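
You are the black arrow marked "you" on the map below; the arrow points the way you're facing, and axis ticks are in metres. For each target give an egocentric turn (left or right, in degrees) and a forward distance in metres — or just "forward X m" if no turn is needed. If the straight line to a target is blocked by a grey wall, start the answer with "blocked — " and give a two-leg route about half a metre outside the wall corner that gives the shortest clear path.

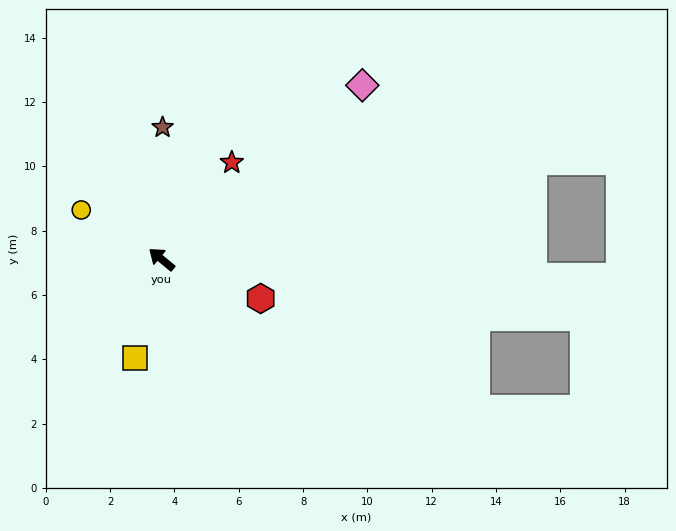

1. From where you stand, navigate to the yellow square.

turn left 114°, forward 3.2 m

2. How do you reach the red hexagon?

turn right 162°, forward 3.3 m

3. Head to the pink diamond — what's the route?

turn right 100°, forward 8.3 m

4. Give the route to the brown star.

turn right 51°, forward 4.1 m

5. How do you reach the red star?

turn right 86°, forward 3.7 m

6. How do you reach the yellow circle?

turn left 8°, forward 2.9 m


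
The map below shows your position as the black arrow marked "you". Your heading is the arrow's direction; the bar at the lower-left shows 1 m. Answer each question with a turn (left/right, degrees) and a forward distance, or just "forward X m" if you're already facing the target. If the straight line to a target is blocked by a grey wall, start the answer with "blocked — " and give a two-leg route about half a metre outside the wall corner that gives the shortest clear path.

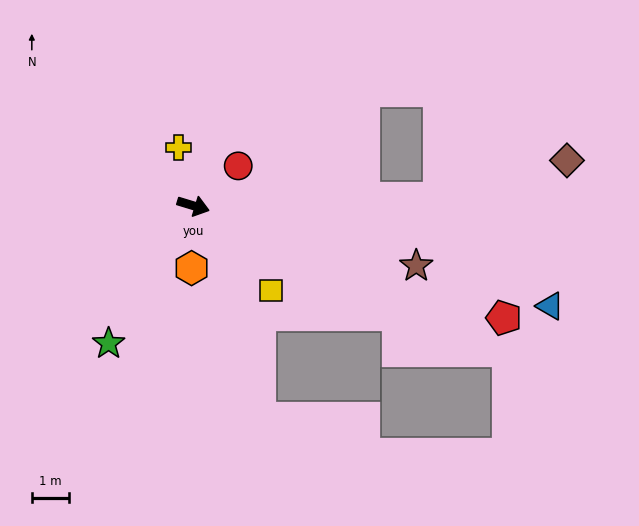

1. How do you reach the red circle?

turn left 58°, forward 1.6 m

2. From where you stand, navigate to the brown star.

forward 6.1 m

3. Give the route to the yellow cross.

turn left 121°, forward 1.6 m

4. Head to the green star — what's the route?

turn right 105°, forward 4.3 m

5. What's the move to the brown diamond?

blocked — turn left 19°, forward 6.5 m, then turn left 14°, forward 3.5 m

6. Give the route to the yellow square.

turn right 31°, forward 3.1 m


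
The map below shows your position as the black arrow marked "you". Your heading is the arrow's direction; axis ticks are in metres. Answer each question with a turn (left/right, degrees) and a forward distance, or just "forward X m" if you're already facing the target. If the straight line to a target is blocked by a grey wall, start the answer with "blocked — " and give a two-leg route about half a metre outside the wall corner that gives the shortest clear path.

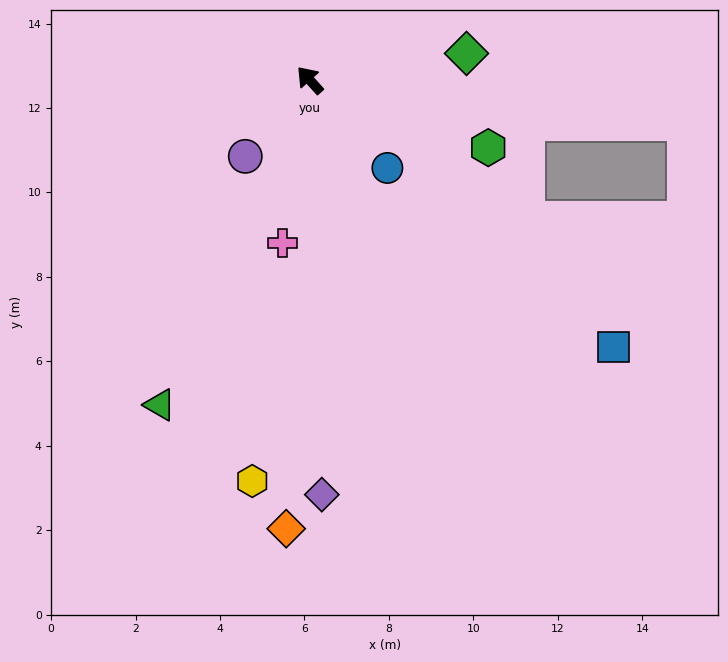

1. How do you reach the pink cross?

turn left 128°, forward 3.9 m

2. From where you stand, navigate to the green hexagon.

turn right 153°, forward 4.5 m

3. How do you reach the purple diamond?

turn left 140°, forward 9.8 m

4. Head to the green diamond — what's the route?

turn right 122°, forward 3.8 m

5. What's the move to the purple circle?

turn left 98°, forward 2.4 m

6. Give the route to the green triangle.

turn left 113°, forward 8.5 m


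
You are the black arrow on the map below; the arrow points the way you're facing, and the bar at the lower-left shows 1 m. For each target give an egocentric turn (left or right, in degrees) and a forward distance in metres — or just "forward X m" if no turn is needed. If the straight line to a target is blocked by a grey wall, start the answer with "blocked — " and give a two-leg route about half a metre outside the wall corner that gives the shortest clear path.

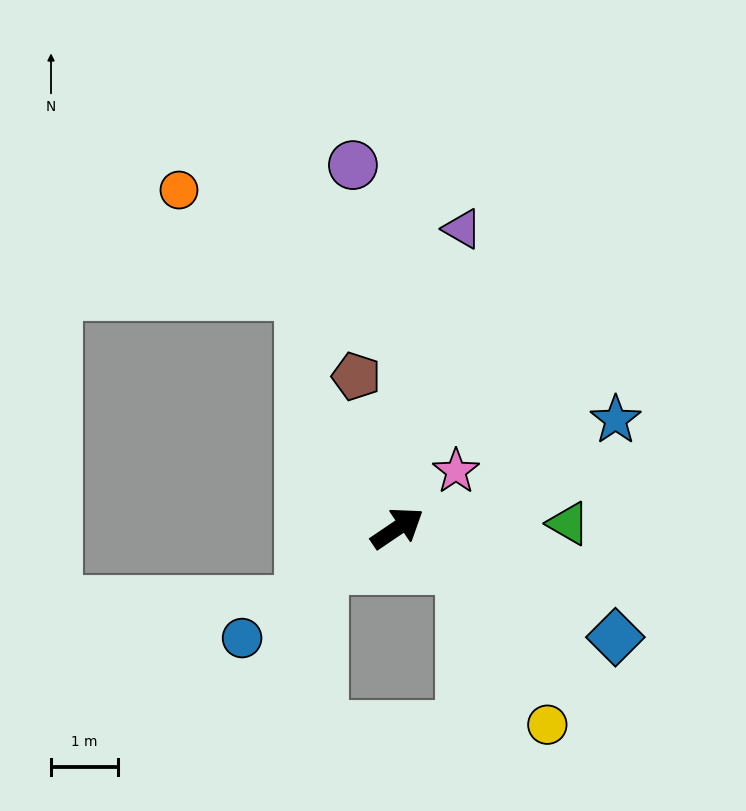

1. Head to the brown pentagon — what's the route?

turn left 71°, forward 2.4 m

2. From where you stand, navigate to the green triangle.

turn right 33°, forward 2.6 m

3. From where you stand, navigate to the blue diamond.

turn right 61°, forward 3.6 m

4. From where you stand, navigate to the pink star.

turn left 10°, forward 1.2 m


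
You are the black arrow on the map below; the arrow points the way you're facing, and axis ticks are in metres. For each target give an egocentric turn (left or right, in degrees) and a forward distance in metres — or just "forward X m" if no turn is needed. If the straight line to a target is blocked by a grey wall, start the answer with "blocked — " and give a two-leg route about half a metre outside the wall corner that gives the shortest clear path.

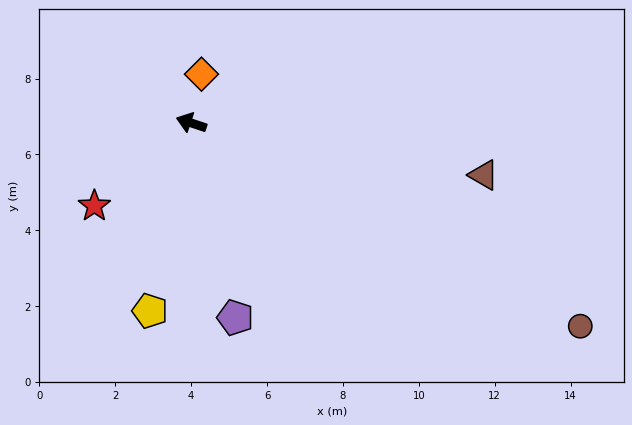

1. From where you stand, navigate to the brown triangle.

turn right 172°, forward 7.8 m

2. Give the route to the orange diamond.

turn right 83°, forward 1.3 m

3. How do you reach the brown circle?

turn left 171°, forward 11.6 m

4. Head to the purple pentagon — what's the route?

turn left 121°, forward 5.3 m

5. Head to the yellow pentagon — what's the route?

turn left 96°, forward 5.1 m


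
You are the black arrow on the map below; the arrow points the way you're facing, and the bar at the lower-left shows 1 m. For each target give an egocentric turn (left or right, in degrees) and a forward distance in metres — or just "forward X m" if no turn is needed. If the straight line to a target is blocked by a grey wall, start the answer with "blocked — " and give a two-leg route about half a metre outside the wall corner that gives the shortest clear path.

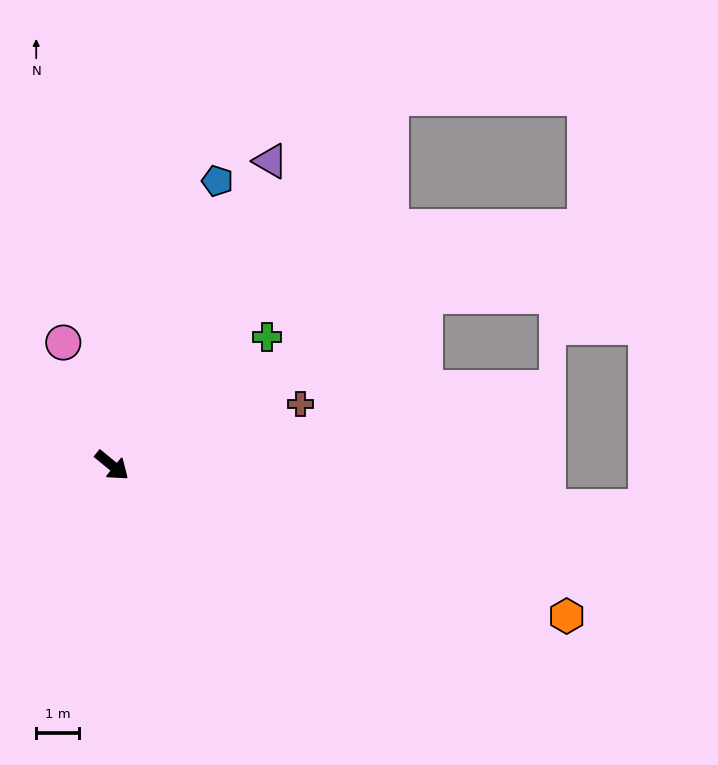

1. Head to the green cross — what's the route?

turn left 79°, forward 4.7 m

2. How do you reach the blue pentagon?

turn left 109°, forward 7.1 m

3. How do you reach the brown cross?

turn left 57°, forward 4.6 m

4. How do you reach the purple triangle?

turn left 102°, forward 8.0 m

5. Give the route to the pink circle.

turn left 151°, forward 3.1 m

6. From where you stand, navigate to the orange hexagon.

turn left 21°, forward 11.2 m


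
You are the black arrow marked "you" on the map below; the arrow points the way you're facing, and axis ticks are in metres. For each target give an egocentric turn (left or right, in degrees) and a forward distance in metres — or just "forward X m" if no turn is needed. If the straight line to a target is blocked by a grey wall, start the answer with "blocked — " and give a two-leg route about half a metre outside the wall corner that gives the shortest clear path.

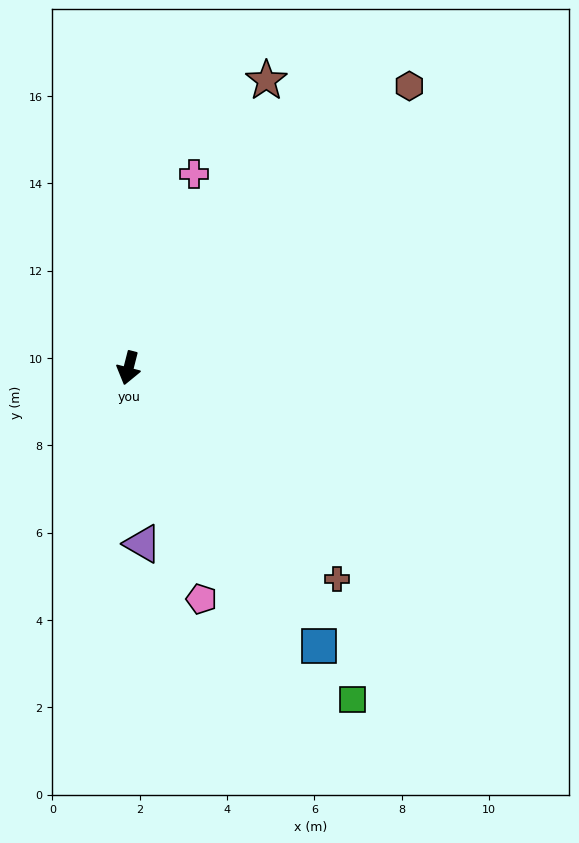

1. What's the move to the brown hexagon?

turn left 149°, forward 9.1 m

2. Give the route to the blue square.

turn left 49°, forward 7.7 m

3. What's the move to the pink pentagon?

turn left 32°, forward 5.5 m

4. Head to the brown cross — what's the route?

turn left 59°, forward 6.8 m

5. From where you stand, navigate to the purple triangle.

turn left 19°, forward 4.0 m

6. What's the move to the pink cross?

turn left 176°, forward 4.7 m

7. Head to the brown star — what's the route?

turn left 169°, forward 7.3 m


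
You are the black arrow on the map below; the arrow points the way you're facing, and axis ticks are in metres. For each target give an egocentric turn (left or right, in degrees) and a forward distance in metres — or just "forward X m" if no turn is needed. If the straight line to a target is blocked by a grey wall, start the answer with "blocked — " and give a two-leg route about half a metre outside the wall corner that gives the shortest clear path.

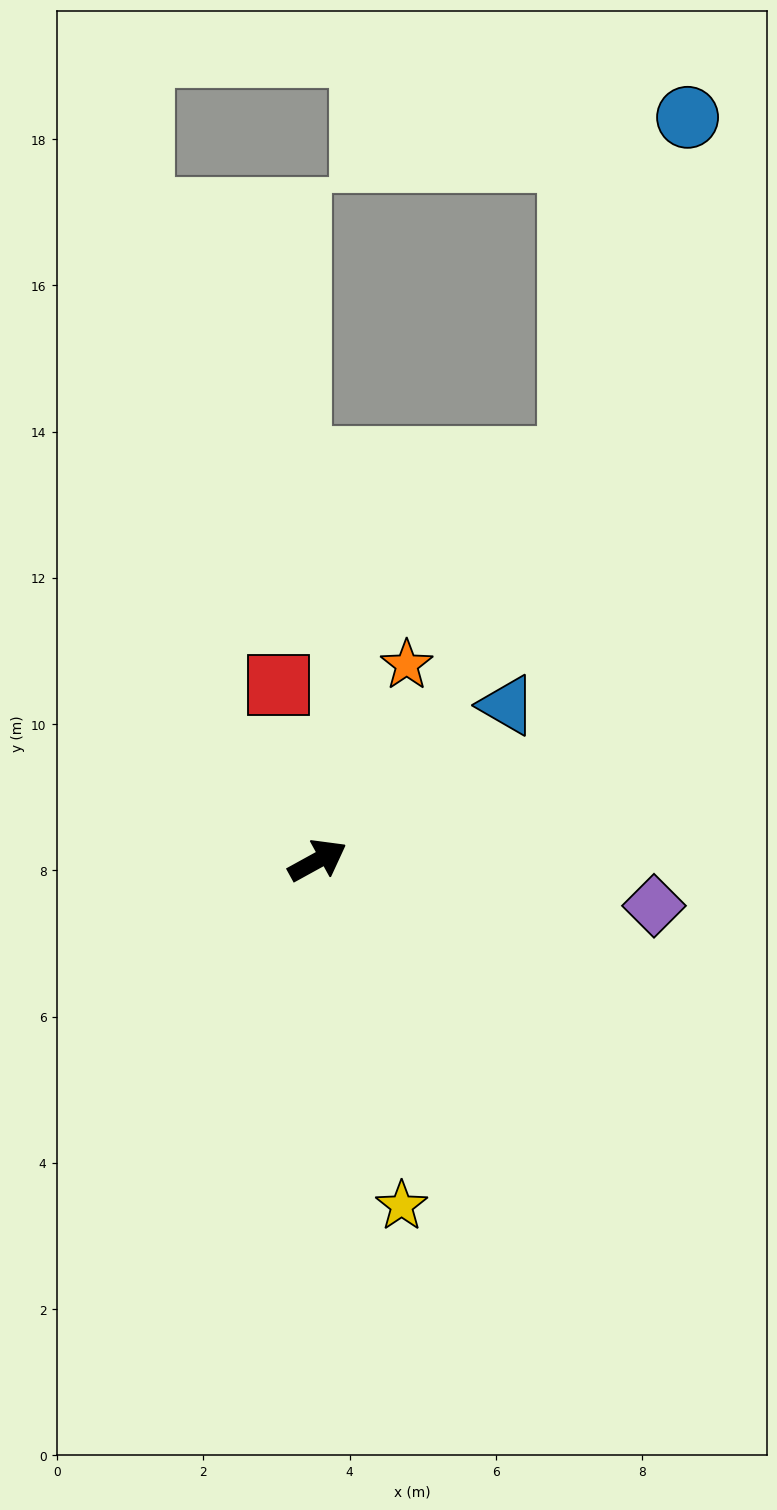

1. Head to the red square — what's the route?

turn left 74°, forward 2.5 m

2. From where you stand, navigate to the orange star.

turn left 37°, forward 2.9 m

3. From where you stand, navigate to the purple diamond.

turn right 37°, forward 4.6 m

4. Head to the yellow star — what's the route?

turn right 105°, forward 4.9 m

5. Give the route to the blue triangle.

turn left 10°, forward 3.3 m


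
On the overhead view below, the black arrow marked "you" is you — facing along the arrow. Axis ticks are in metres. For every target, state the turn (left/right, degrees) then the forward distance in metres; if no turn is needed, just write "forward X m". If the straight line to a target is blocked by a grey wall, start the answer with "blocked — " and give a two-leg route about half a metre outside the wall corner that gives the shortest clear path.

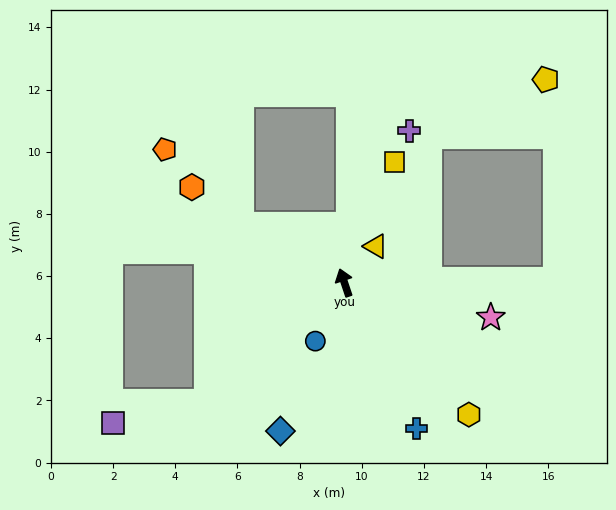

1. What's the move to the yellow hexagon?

turn right 155°, forward 5.8 m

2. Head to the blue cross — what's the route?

turn right 172°, forward 5.2 m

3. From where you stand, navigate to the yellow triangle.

turn right 59°, forward 1.5 m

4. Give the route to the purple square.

blocked — turn left 112°, forward 5.9 m, then turn right 27°, forward 3.1 m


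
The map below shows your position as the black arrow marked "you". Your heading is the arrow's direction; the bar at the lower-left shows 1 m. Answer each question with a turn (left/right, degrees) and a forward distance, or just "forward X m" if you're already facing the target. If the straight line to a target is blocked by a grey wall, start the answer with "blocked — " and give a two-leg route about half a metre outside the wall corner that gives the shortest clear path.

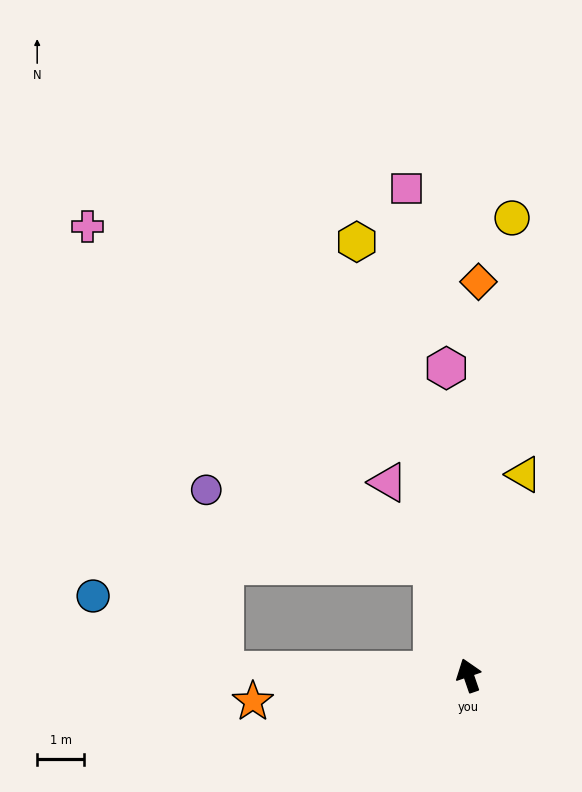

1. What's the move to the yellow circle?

turn right 24°, forward 9.9 m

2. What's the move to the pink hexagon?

turn right 15°, forward 6.6 m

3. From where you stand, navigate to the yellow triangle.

turn right 34°, forward 4.5 m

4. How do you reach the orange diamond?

turn right 20°, forward 8.4 m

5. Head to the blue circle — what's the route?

blocked — turn left 70°, forward 5.2 m, then turn right 29°, forward 3.2 m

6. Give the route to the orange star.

turn left 78°, forward 4.7 m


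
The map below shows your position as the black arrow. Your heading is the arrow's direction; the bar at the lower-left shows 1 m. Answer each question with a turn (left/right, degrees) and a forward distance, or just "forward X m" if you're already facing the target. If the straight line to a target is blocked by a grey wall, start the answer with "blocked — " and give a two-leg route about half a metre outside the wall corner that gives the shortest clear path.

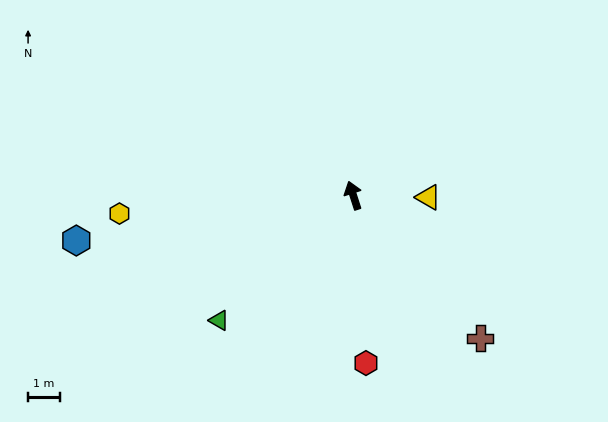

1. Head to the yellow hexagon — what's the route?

turn left 77°, forward 7.3 m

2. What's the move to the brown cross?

turn right 156°, forward 6.0 m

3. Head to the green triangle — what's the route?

turn left 115°, forward 5.7 m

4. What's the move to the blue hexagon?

turn left 81°, forward 8.8 m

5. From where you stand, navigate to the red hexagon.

turn left 166°, forward 5.3 m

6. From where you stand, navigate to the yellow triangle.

turn right 109°, forward 2.3 m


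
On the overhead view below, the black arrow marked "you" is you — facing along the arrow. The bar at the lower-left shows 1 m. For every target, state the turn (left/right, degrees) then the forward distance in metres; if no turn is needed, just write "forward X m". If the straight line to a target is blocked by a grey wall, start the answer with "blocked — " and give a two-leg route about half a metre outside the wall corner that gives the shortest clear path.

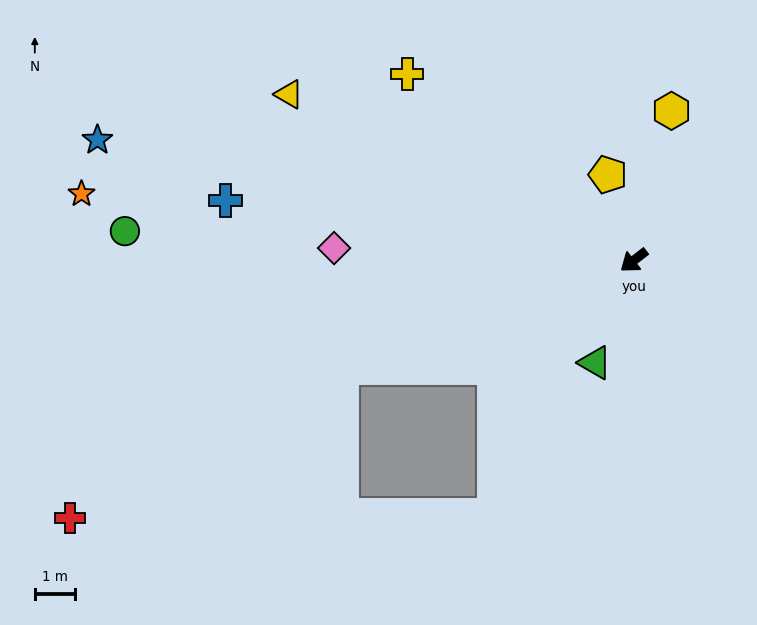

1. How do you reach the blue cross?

turn right 46°, forward 10.3 m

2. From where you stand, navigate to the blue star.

turn right 50°, forward 13.8 m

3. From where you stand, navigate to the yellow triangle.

turn right 64°, forward 9.6 m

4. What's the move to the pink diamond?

turn right 40°, forward 7.5 m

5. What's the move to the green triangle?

turn left 31°, forward 2.7 m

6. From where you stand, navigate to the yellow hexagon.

turn right 142°, forward 3.9 m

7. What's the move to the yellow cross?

turn right 77°, forward 7.3 m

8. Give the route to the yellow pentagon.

turn right 111°, forward 2.2 m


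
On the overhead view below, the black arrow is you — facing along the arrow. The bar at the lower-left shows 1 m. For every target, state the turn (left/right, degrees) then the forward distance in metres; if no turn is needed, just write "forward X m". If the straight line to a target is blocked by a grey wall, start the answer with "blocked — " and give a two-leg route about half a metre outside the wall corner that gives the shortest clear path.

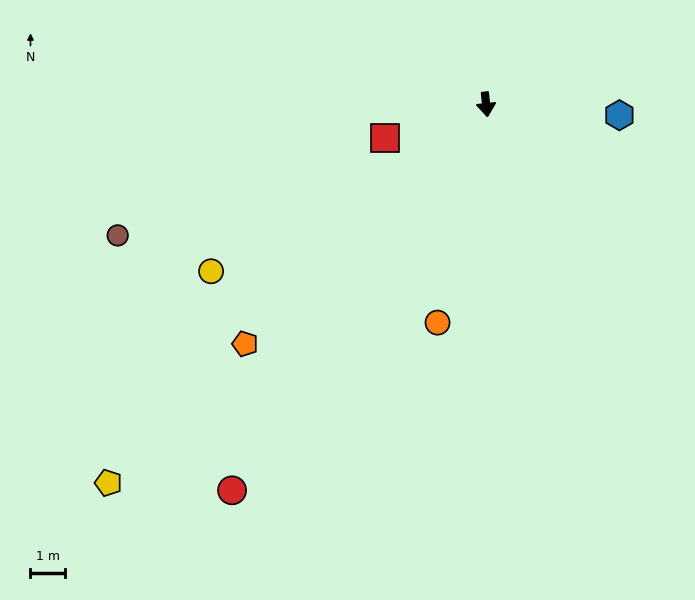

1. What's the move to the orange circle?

turn right 19°, forward 6.5 m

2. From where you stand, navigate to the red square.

turn right 78°, forward 3.1 m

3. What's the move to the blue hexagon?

turn left 79°, forward 3.9 m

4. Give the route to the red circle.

turn right 39°, forward 13.5 m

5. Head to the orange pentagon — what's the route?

turn right 51°, forward 10.0 m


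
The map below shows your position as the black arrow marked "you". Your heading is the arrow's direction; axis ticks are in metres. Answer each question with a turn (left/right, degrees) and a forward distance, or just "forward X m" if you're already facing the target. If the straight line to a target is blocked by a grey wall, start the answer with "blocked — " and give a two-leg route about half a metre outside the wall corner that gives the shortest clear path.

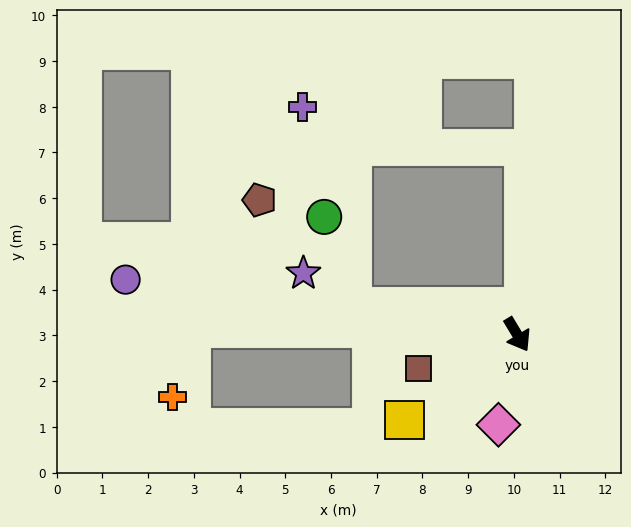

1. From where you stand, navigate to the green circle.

blocked — turn right 131°, forward 3.7 m, then turn right 63°, forward 2.1 m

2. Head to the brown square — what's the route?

turn right 102°, forward 2.3 m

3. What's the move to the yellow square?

turn right 84°, forward 3.1 m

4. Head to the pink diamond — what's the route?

turn right 43°, forward 2.0 m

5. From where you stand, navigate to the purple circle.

turn right 129°, forward 8.6 m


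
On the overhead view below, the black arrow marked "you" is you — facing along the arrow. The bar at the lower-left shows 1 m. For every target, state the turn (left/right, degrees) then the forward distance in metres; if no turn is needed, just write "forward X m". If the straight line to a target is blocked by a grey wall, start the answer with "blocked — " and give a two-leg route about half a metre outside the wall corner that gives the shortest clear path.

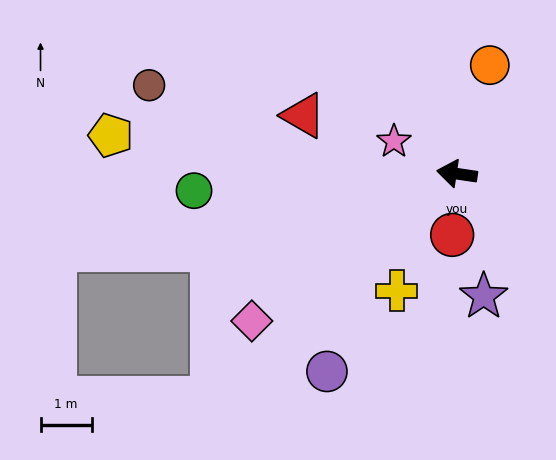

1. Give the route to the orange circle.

turn right 98°, forward 2.2 m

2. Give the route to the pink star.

turn right 19°, forward 1.4 m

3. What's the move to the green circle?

turn left 12°, forward 5.1 m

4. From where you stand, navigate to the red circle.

turn left 94°, forward 1.2 m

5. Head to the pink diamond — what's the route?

turn left 44°, forward 4.9 m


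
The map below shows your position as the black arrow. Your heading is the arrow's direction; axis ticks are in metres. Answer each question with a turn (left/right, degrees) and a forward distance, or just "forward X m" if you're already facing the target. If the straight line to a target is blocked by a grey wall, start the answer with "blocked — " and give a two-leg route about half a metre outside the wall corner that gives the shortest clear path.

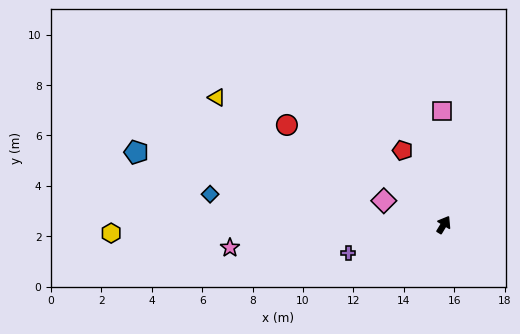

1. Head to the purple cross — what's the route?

turn left 138°, forward 3.9 m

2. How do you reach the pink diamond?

turn left 99°, forward 2.6 m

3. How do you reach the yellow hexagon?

turn left 123°, forward 13.2 m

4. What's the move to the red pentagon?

turn left 60°, forward 3.4 m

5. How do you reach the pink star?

turn left 127°, forward 8.5 m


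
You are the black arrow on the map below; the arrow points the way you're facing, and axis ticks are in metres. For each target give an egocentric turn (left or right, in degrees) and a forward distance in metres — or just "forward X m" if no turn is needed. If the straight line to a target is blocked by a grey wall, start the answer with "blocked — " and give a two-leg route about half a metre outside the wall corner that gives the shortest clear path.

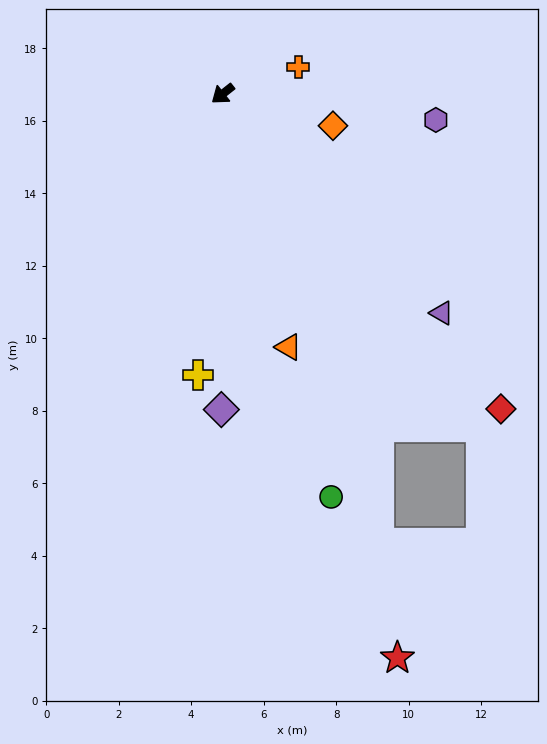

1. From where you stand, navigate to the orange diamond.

turn left 125°, forward 3.2 m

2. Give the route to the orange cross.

turn left 161°, forward 2.2 m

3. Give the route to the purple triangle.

turn left 97°, forward 8.5 m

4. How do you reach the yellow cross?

turn left 47°, forward 7.8 m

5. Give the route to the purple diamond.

turn left 51°, forward 8.7 m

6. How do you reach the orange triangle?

turn left 66°, forward 7.2 m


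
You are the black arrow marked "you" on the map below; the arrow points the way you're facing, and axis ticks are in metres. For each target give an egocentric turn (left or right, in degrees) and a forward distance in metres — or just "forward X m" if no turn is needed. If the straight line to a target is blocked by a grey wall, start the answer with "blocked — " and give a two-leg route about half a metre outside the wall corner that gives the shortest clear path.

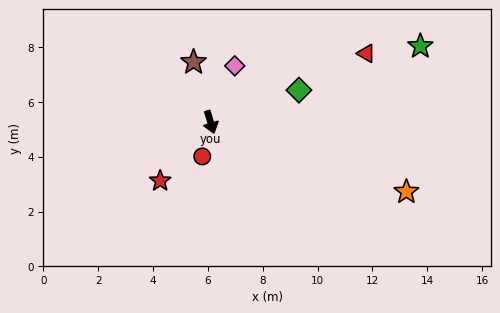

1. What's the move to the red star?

turn right 57°, forward 2.8 m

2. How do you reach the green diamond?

turn left 93°, forward 3.4 m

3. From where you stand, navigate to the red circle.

turn right 30°, forward 1.3 m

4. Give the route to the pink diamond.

turn left 140°, forward 2.2 m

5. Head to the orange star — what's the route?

turn left 54°, forward 7.6 m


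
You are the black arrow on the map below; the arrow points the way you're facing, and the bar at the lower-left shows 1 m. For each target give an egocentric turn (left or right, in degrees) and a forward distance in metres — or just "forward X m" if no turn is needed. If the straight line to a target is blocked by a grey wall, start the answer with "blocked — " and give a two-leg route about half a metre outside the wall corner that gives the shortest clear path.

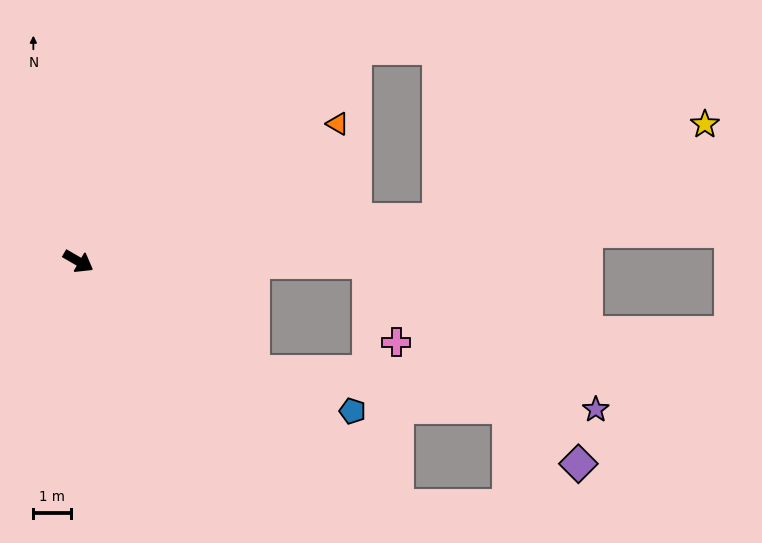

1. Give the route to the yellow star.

blocked — turn left 37°, forward 9.6 m, then turn left 13°, forward 7.5 m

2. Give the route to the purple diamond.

blocked — turn left 30°, forward 7.7 m, then turn right 44°, forward 7.7 m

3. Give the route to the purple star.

blocked — forward 5.5 m, then turn left 24°, forward 9.2 m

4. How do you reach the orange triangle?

turn left 58°, forward 7.8 m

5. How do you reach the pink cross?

blocked — turn left 30°, forward 7.7 m, then turn right 70°, forward 2.2 m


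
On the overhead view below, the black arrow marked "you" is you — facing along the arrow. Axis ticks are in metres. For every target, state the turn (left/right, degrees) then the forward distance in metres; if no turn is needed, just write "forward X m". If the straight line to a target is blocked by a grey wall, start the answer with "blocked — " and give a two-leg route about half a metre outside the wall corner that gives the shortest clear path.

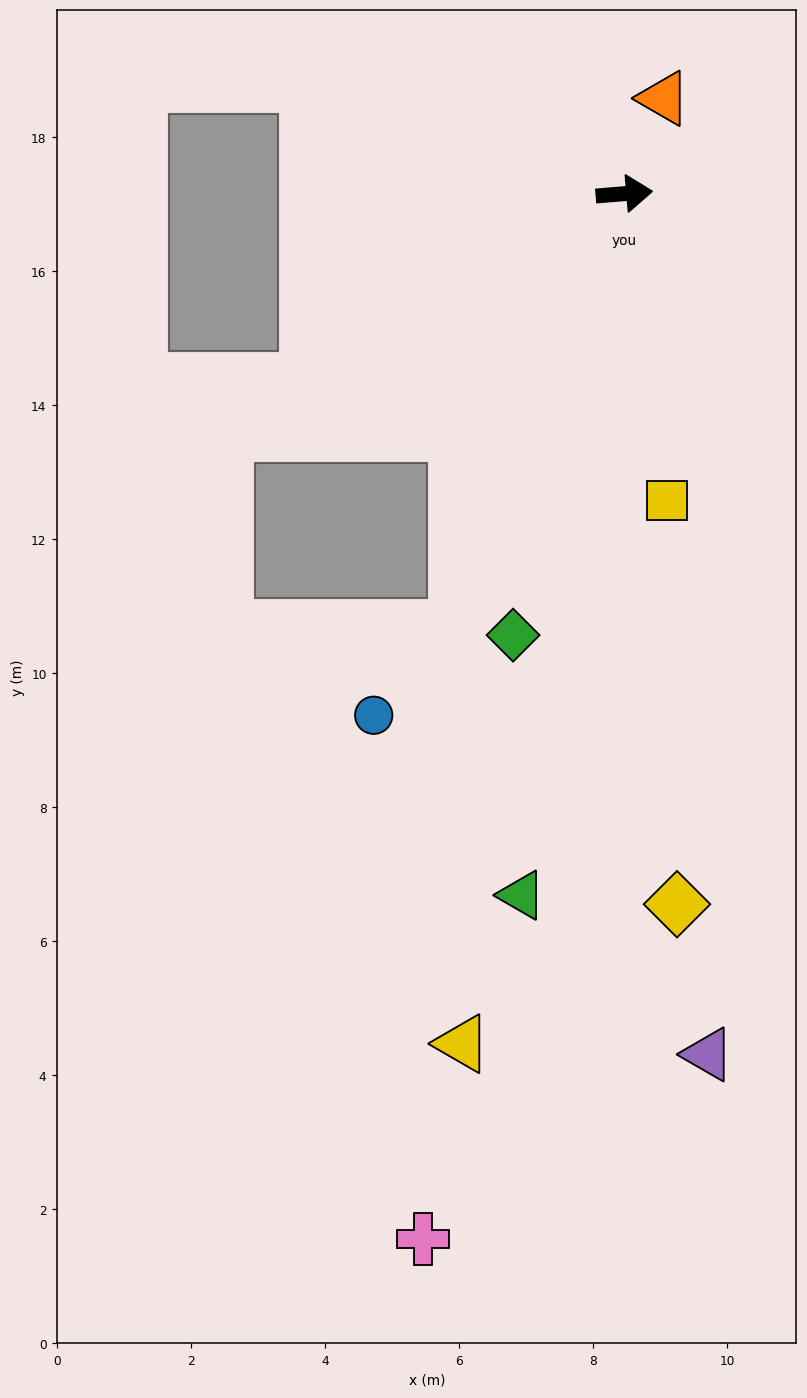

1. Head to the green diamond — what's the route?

turn right 109°, forward 6.8 m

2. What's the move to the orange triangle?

turn left 63°, forward 1.5 m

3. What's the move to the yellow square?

turn right 87°, forward 4.6 m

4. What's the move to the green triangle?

turn right 103°, forward 10.6 m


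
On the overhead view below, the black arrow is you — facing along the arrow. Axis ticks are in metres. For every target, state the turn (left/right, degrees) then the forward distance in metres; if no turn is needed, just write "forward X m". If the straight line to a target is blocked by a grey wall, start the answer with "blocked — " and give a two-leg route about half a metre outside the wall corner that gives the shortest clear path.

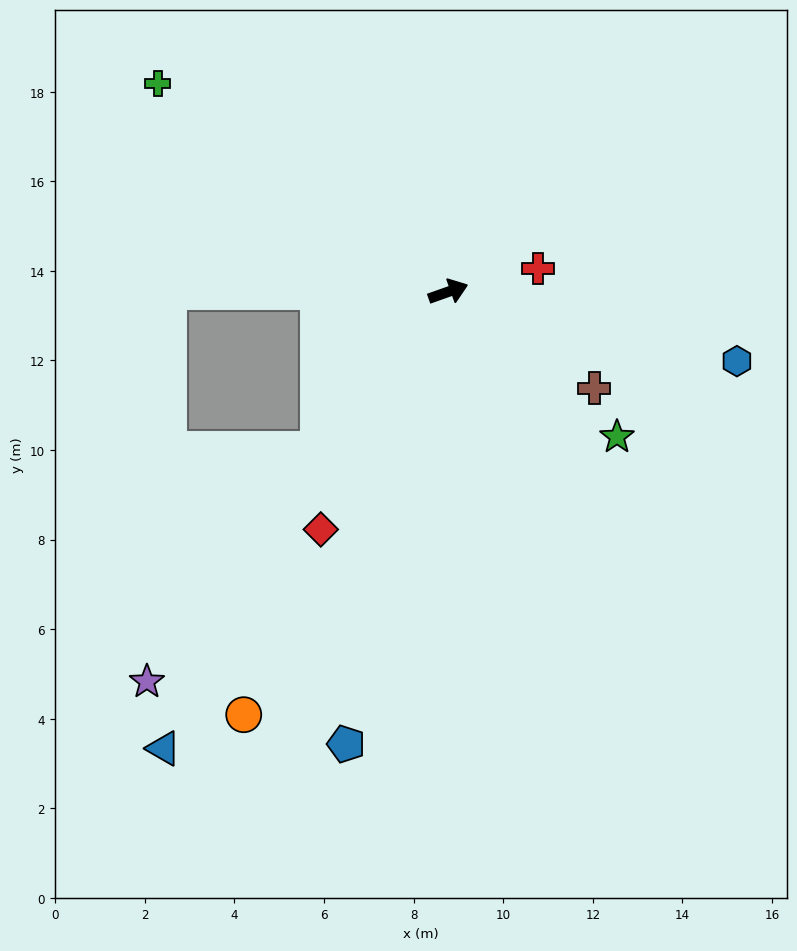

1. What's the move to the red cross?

turn right 5°, forward 2.1 m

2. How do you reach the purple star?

turn right 147°, forward 11.0 m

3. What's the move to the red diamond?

turn right 138°, forward 6.0 m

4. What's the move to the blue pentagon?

turn right 122°, forward 10.3 m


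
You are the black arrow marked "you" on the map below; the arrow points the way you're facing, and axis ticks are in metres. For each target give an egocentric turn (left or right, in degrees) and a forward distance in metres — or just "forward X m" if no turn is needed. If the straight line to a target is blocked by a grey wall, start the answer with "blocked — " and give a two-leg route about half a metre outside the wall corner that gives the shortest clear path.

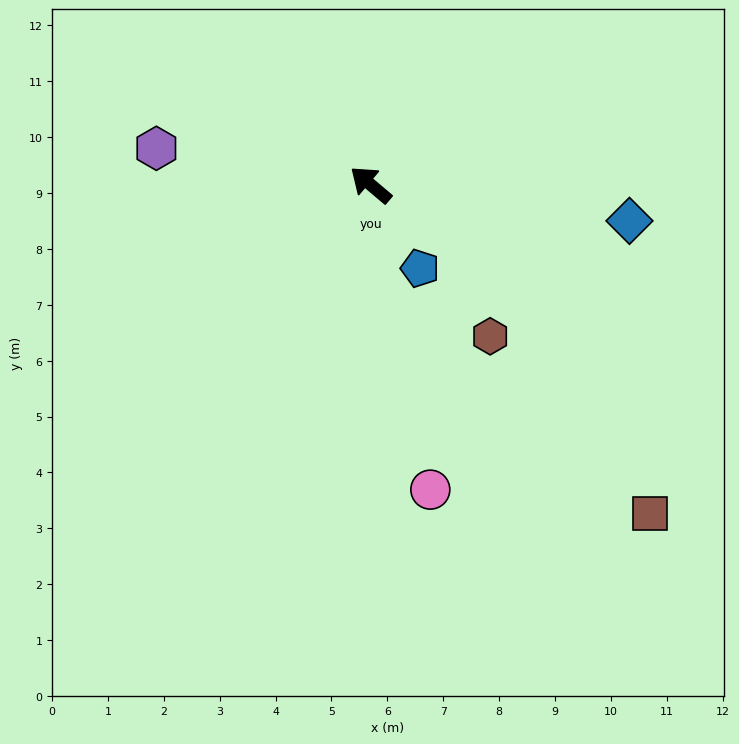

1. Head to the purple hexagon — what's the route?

turn left 31°, forward 3.9 m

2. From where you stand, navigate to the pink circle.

turn left 141°, forward 5.6 m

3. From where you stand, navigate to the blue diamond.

turn right 148°, forward 4.7 m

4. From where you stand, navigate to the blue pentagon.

turn left 161°, forward 1.7 m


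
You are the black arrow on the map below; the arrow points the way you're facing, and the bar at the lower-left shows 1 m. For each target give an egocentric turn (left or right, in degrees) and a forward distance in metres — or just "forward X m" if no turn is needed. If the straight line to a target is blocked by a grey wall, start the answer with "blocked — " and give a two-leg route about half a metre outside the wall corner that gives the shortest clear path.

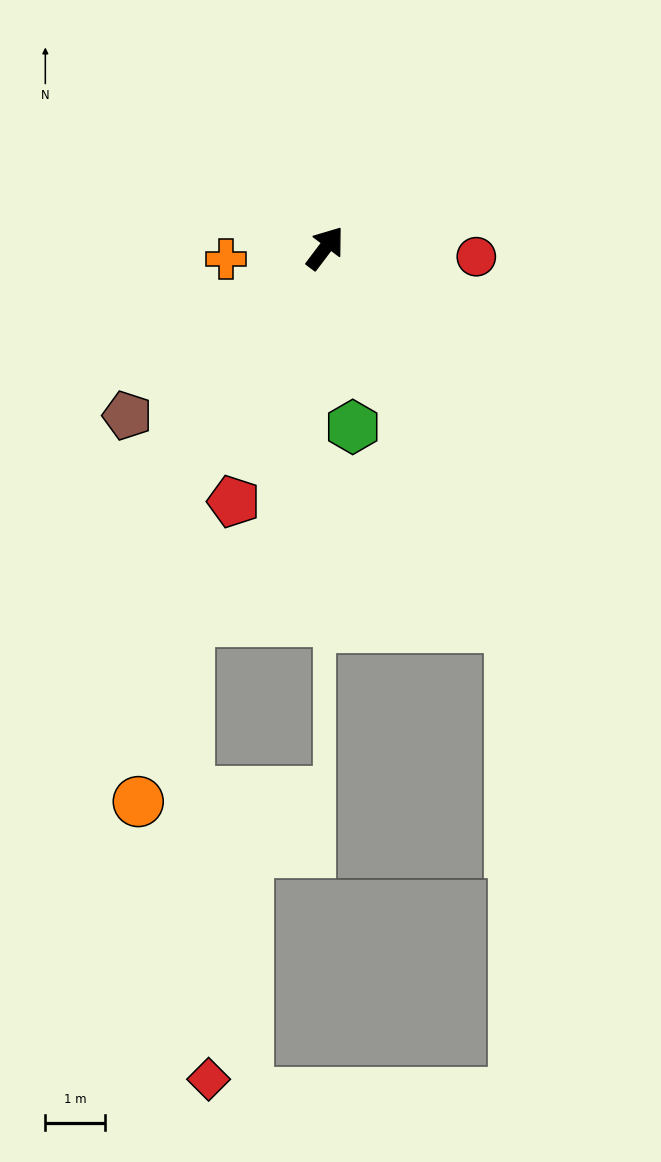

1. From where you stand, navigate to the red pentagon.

turn right 163°, forward 4.5 m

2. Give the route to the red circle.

turn right 56°, forward 2.5 m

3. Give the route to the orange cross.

turn left 133°, forward 1.7 m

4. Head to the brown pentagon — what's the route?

turn left 167°, forward 4.3 m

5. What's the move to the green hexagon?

turn right 134°, forward 3.0 m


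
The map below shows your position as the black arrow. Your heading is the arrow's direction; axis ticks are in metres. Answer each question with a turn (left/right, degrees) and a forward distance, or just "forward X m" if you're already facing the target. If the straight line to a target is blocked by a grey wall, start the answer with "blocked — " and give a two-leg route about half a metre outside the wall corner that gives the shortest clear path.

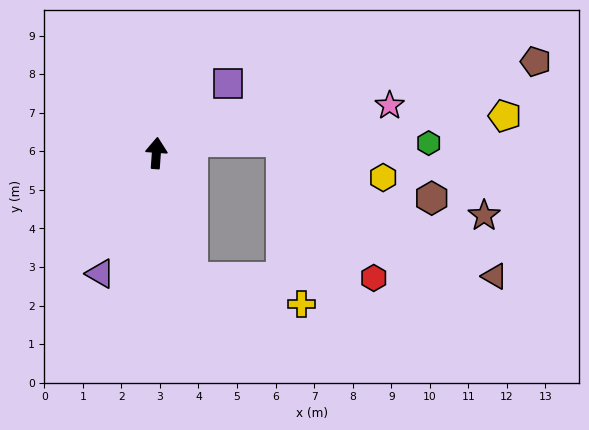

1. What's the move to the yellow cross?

blocked — turn right 160°, forward 3.4 m, then turn left 61°, forward 2.9 m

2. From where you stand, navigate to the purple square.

turn right 42°, forward 2.6 m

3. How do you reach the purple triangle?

turn left 159°, forward 3.4 m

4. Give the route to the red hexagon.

blocked — turn right 160°, forward 3.4 m, then turn left 74°, forward 4.7 m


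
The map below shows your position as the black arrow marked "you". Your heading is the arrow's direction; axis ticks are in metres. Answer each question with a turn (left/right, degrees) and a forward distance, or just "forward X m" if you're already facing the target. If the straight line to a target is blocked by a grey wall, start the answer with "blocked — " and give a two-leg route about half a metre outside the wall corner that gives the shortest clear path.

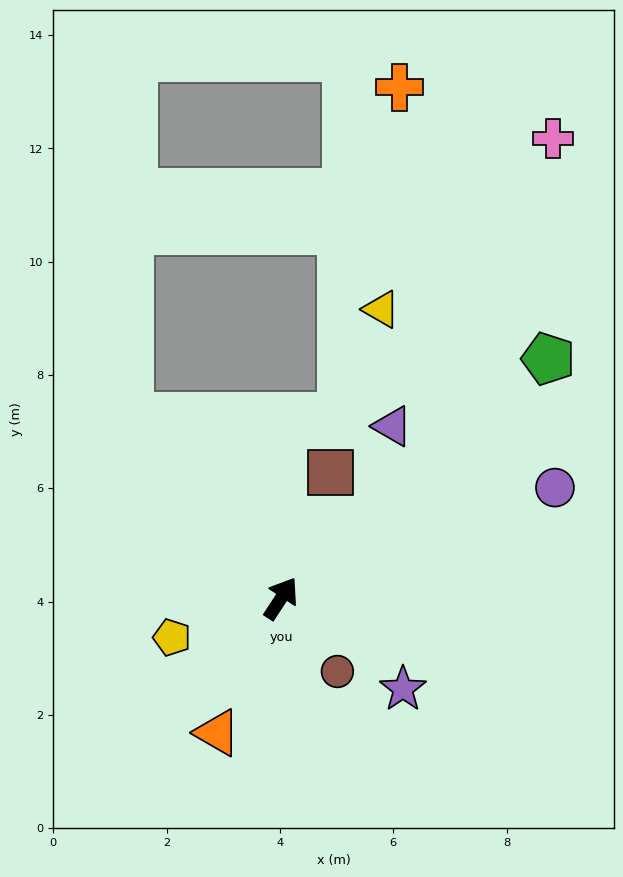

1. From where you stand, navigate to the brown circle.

turn right 109°, forward 1.6 m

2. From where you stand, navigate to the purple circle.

turn right 35°, forward 5.2 m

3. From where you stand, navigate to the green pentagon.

turn right 15°, forward 6.3 m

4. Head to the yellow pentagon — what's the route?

turn left 143°, forward 2.0 m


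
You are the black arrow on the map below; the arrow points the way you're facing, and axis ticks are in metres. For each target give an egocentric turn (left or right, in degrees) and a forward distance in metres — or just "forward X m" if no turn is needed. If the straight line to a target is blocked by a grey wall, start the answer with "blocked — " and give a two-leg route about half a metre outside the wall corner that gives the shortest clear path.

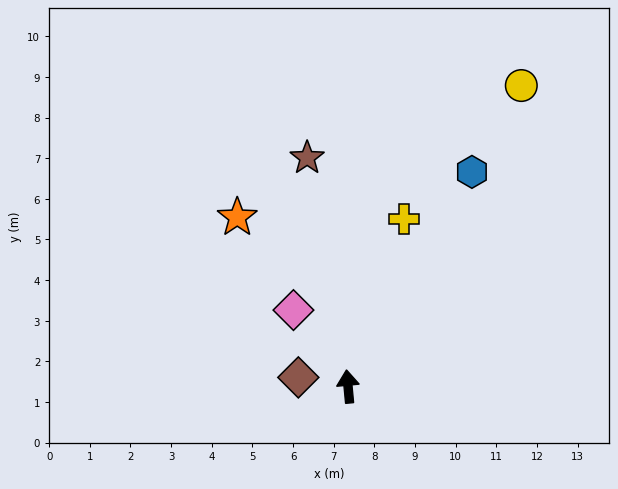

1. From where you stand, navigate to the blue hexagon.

turn right 35°, forward 6.1 m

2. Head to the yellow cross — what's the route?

turn right 24°, forward 4.4 m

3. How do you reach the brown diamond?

turn left 74°, forward 1.2 m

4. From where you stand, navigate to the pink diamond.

turn left 30°, forward 2.3 m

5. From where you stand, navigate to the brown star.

turn left 5°, forward 5.7 m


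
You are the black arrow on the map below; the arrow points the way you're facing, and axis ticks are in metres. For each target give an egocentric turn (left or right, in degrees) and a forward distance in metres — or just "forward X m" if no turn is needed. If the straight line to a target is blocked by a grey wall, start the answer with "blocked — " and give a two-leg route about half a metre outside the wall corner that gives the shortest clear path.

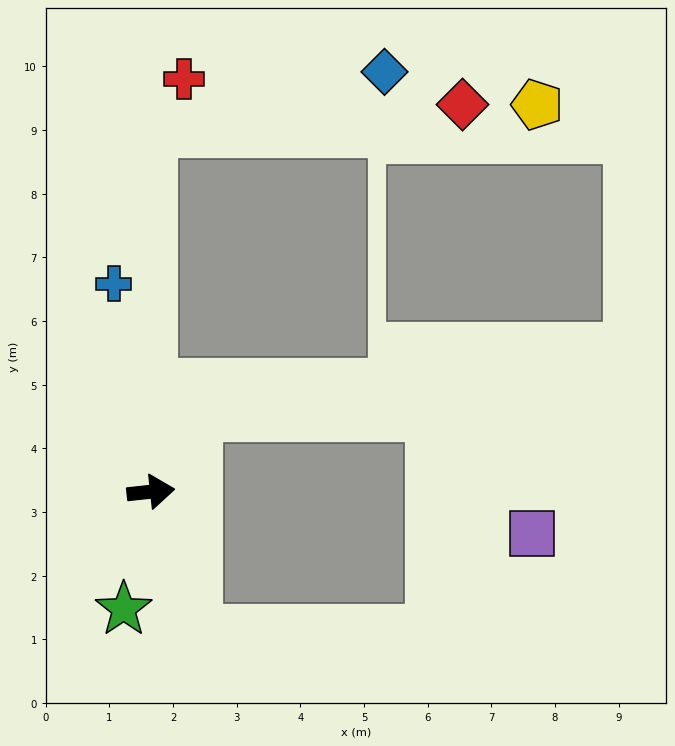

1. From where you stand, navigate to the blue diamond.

blocked — turn left 84°, forward 5.7 m, then turn right 76°, forward 3.8 m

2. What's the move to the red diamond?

blocked — turn left 84°, forward 5.7 m, then turn right 85°, forward 4.9 m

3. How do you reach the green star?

turn right 109°, forward 1.9 m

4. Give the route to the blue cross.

turn left 94°, forward 3.3 m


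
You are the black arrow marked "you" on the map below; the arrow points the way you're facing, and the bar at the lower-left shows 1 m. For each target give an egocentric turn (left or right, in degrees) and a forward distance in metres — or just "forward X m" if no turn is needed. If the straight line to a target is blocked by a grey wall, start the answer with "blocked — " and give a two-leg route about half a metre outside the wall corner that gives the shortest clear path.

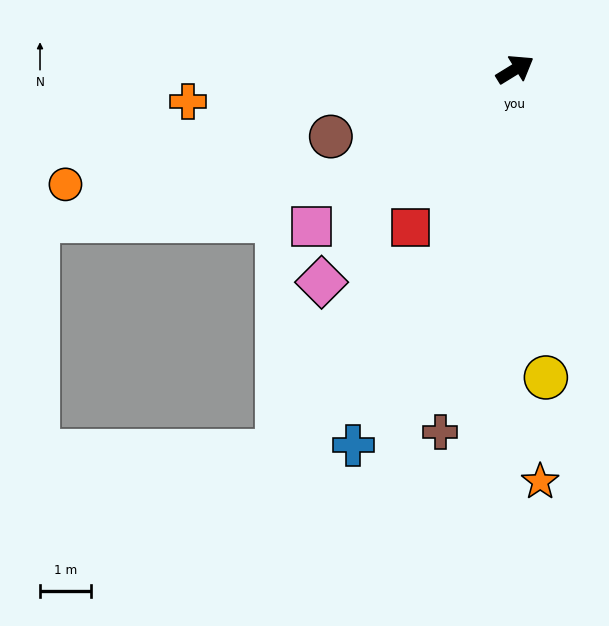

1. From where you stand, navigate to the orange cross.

turn left 154°, forward 6.5 m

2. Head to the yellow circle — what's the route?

turn right 116°, forward 6.1 m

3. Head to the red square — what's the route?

turn right 155°, forward 3.7 m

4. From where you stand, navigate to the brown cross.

turn right 133°, forward 7.3 m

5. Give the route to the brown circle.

turn left 168°, forward 3.9 m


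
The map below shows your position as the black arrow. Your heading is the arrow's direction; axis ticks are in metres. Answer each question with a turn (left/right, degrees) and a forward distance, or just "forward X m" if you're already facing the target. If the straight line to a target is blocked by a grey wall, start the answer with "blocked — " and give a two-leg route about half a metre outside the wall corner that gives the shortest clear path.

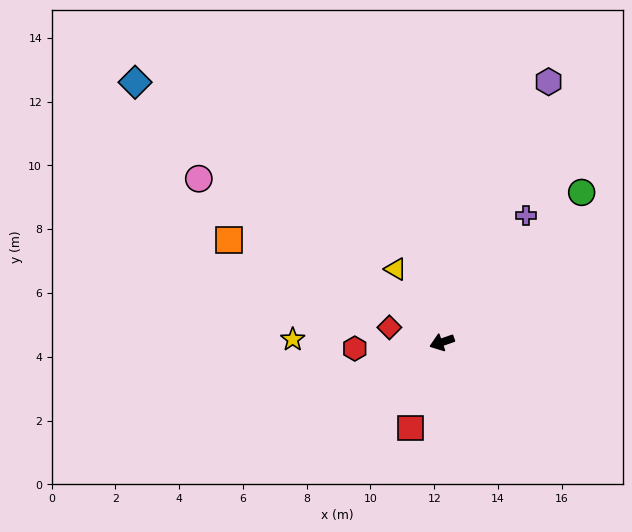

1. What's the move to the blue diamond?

turn right 60°, forward 12.6 m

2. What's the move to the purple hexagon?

turn right 132°, forward 8.8 m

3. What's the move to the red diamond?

turn right 35°, forward 1.7 m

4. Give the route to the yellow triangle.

turn right 77°, forward 2.7 m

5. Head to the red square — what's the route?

turn left 51°, forward 2.9 m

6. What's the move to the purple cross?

turn right 143°, forward 4.8 m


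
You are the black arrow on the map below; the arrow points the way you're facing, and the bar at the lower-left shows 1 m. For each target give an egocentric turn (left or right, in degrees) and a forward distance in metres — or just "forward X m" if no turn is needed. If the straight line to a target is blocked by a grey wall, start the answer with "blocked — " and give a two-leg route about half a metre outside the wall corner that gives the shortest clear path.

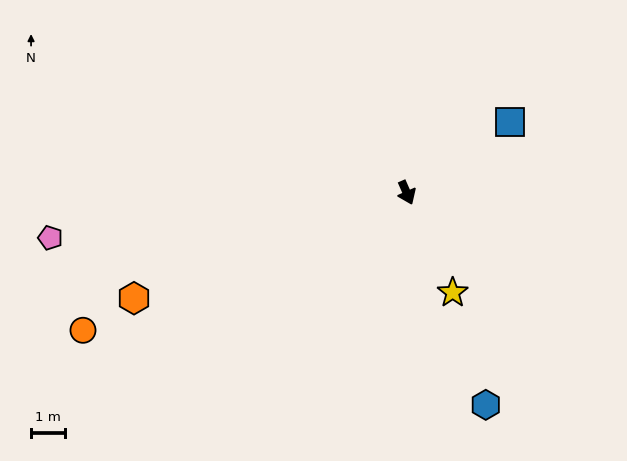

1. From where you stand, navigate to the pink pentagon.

turn right 106°, forward 10.6 m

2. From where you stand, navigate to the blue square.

turn left 101°, forward 3.7 m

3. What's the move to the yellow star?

forward 3.2 m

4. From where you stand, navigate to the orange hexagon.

turn right 92°, forward 8.6 m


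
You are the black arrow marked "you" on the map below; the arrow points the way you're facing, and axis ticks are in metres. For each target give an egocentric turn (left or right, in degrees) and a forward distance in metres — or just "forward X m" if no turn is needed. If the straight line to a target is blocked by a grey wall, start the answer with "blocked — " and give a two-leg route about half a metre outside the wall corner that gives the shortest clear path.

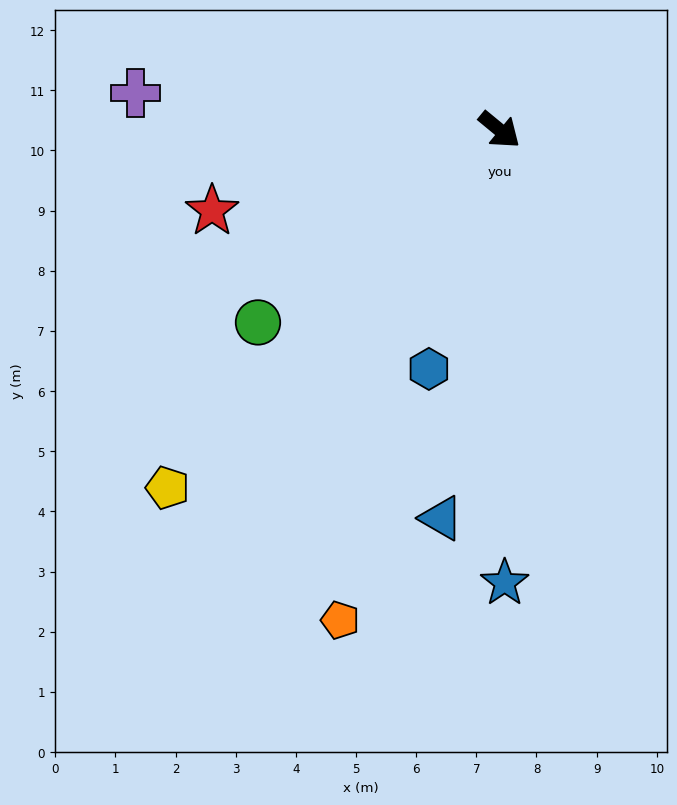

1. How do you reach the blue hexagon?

turn right 67°, forward 4.1 m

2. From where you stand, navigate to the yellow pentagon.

turn right 93°, forward 8.1 m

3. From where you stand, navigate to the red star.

turn right 125°, forward 5.0 m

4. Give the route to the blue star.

turn right 50°, forward 7.5 m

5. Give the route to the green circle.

turn right 102°, forward 5.1 m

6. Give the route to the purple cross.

turn right 146°, forward 6.1 m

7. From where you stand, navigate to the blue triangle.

turn right 59°, forward 6.5 m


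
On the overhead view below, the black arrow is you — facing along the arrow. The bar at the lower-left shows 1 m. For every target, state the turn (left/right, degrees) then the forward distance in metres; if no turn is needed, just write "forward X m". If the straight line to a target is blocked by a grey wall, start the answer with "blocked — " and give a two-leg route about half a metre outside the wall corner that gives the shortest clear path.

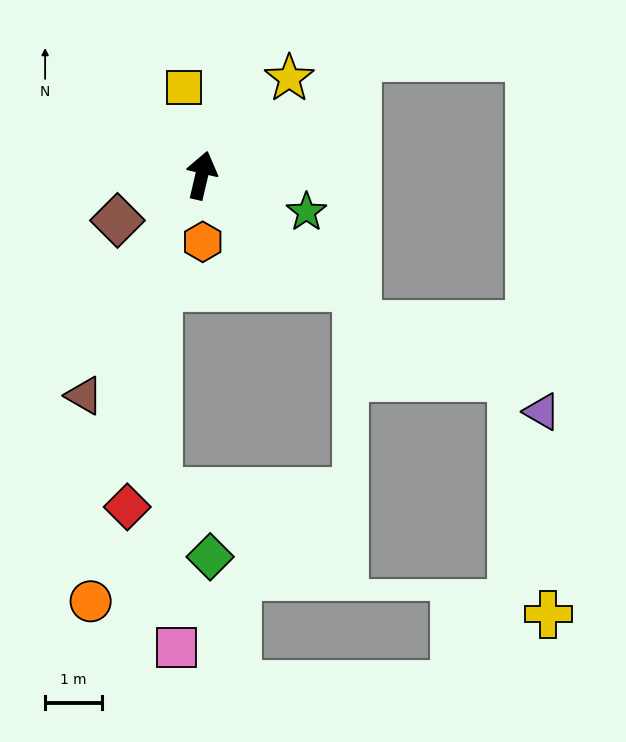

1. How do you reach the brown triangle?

turn left 165°, forward 4.4 m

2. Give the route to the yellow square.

turn left 24°, forward 1.6 m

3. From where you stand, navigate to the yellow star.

turn right 29°, forward 2.3 m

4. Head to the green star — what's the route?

turn right 96°, forward 2.0 m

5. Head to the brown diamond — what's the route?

turn left 131°, forward 1.7 m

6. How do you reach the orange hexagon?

turn right 166°, forward 1.2 m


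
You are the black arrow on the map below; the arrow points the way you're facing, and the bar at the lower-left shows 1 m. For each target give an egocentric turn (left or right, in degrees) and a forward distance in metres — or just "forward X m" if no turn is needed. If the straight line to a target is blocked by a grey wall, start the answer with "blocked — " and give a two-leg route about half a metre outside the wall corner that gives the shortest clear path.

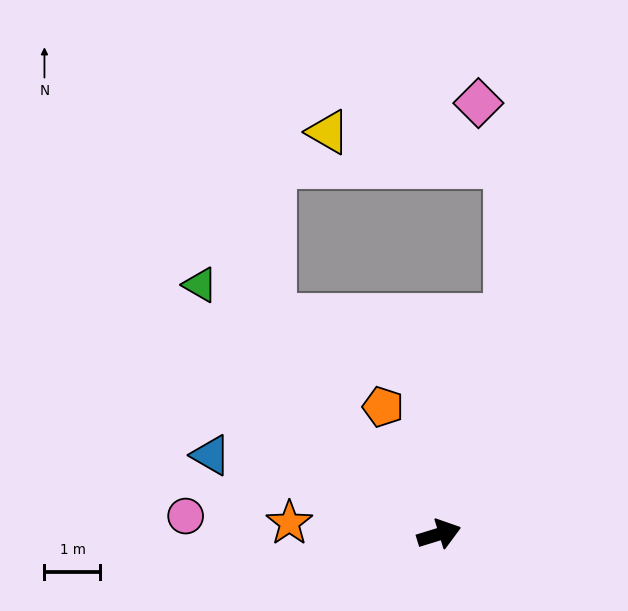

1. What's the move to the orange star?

turn left 159°, forward 2.7 m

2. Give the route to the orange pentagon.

turn left 97°, forward 2.5 m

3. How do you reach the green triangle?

turn left 117°, forward 6.2 m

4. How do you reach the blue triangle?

turn left 144°, forward 4.3 m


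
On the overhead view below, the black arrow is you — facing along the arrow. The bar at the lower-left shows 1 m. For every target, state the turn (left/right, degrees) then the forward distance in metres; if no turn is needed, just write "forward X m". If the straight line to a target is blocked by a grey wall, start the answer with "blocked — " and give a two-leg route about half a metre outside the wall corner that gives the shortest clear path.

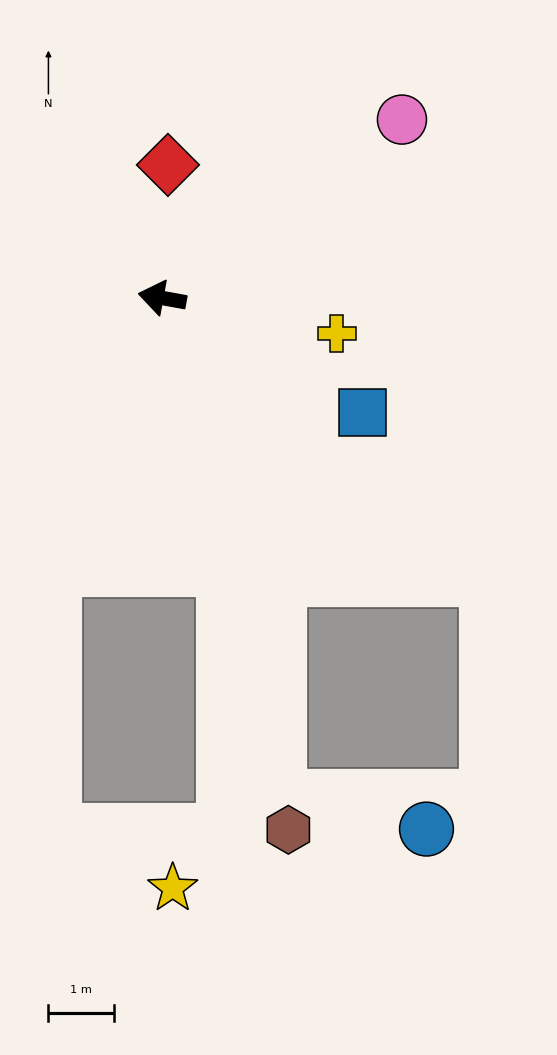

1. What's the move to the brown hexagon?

turn left 114°, forward 8.3 m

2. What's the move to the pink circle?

turn right 133°, forward 4.6 m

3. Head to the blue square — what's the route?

turn left 161°, forward 3.5 m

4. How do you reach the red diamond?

turn right 82°, forward 2.0 m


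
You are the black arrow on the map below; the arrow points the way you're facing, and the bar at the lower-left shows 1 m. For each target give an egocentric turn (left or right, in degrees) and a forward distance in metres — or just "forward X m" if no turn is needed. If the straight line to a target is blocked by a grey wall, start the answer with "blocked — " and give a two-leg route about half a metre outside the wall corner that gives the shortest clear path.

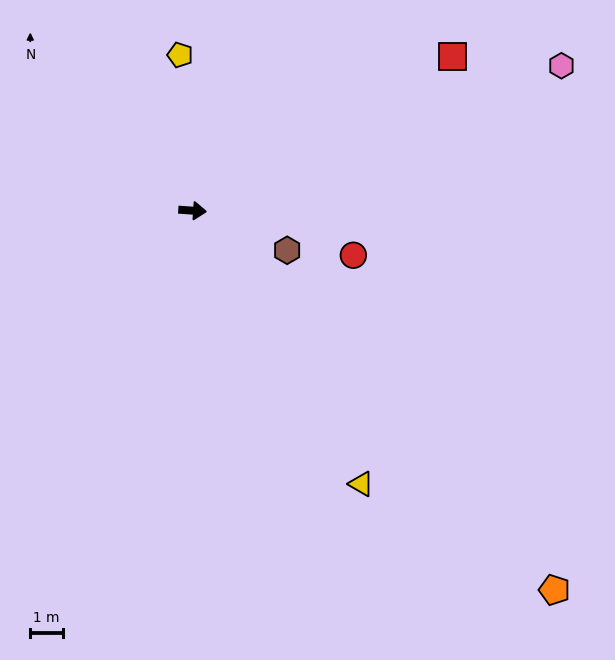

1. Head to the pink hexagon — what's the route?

turn left 25°, forward 12.3 m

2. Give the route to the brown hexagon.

turn right 19°, forward 3.2 m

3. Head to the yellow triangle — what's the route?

turn right 54°, forward 10.0 m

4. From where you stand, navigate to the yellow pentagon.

turn left 99°, forward 4.8 m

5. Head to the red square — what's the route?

turn left 34°, forward 9.4 m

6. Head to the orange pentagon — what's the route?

turn right 42°, forward 16.3 m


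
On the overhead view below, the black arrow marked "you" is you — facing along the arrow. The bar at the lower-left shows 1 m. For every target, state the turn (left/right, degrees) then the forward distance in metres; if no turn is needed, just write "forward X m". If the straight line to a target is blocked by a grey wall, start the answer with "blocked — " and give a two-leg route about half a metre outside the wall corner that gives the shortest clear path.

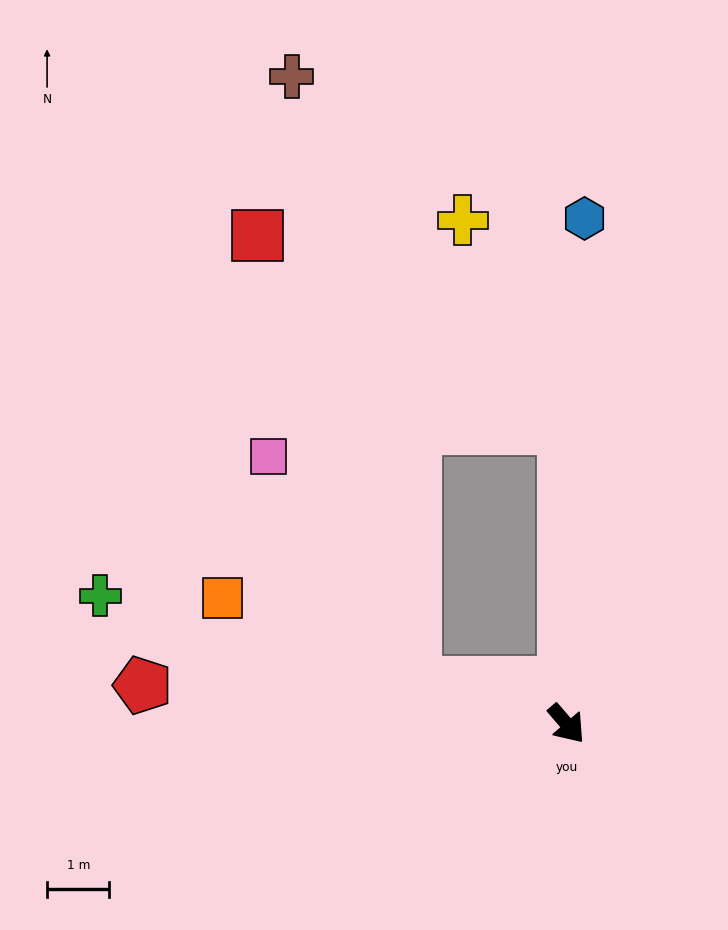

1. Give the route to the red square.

blocked — turn right 146°, forward 2.5 m, then turn right 55°, forward 7.6 m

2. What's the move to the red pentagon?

turn right 136°, forward 6.8 m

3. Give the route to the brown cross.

blocked — turn left 140°, forward 4.8 m, then turn left 37°, forward 7.1 m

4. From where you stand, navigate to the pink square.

blocked — turn right 146°, forward 2.5 m, then turn right 42°, forward 4.3 m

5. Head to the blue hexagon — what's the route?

turn left 137°, forward 8.1 m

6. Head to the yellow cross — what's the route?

blocked — turn left 140°, forward 4.8 m, then turn left 25°, forward 3.7 m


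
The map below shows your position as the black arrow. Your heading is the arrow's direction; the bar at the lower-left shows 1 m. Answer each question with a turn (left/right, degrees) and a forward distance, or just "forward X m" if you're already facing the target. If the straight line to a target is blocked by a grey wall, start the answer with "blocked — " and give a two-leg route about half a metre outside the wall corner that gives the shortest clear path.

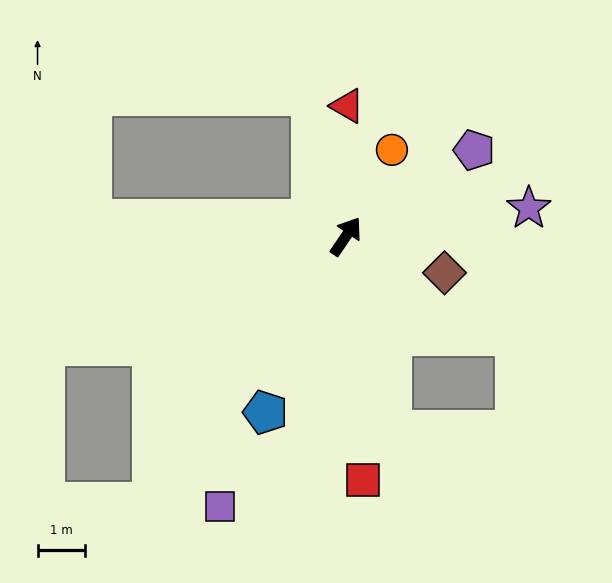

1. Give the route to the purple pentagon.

turn right 22°, forward 3.3 m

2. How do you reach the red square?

turn right 142°, forward 5.2 m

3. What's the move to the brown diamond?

turn right 76°, forward 2.2 m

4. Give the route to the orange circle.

turn left 6°, forward 2.1 m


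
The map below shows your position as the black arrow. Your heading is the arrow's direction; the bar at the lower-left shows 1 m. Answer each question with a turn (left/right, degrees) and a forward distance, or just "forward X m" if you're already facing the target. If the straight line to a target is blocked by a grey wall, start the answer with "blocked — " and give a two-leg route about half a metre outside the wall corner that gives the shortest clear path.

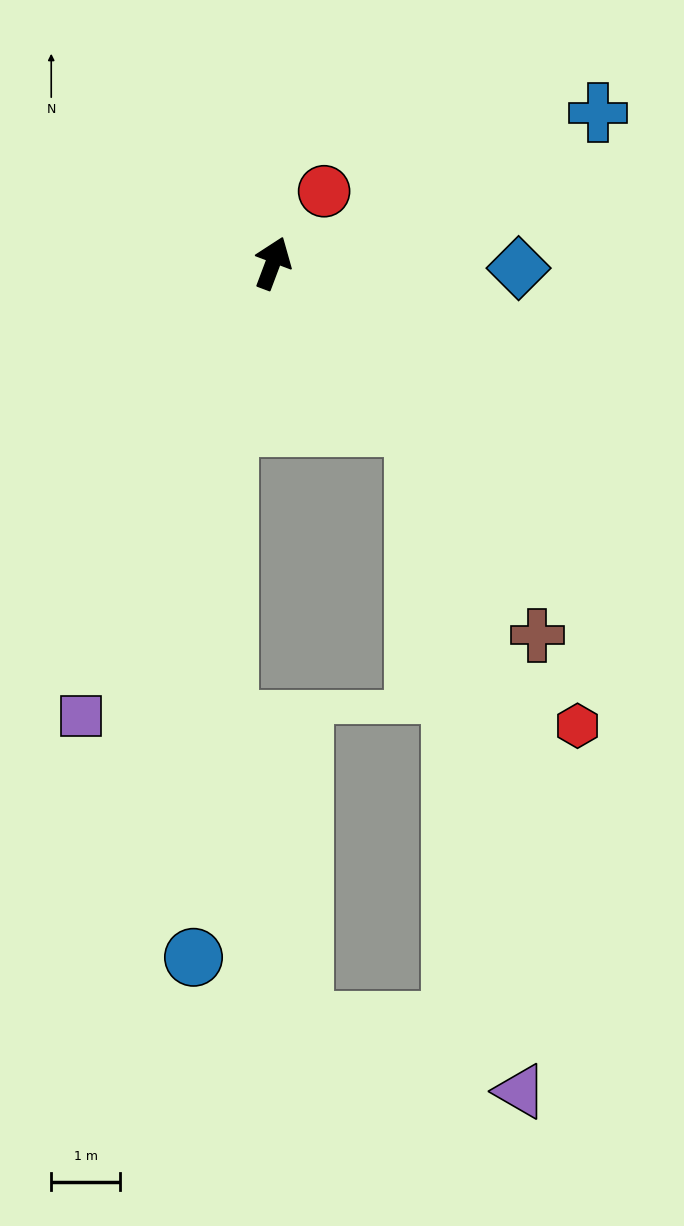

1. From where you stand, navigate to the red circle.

turn right 15°, forward 1.3 m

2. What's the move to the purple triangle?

blocked — turn right 119°, forward 3.1 m, then turn right 31°, forward 9.8 m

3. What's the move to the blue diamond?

turn right 71°, forward 3.6 m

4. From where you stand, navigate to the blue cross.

turn right 45°, forward 5.2 m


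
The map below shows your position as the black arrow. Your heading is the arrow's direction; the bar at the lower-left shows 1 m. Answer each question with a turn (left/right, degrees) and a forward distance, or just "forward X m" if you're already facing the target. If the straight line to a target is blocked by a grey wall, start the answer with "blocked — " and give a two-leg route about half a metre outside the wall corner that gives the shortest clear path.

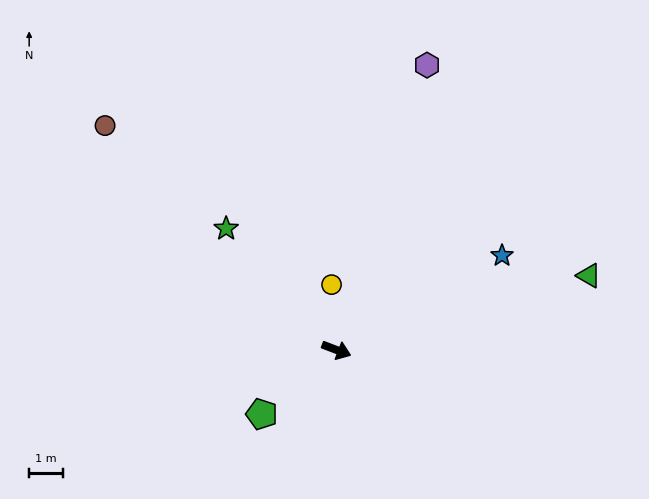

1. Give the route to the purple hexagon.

turn left 93°, forward 8.9 m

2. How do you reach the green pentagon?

turn right 118°, forward 2.9 m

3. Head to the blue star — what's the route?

turn left 51°, forward 5.7 m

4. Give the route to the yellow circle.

turn left 115°, forward 1.9 m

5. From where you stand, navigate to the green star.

turn left 153°, forward 4.9 m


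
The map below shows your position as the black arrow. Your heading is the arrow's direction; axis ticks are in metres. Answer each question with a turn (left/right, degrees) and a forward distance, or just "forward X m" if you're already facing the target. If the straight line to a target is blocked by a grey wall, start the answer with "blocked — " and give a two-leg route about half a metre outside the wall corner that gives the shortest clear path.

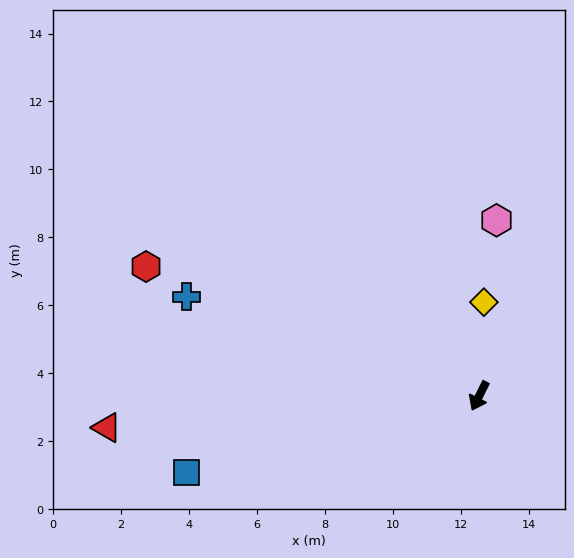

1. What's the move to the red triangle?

turn right 59°, forward 11.0 m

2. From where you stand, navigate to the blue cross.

turn right 82°, forward 9.1 m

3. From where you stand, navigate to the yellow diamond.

turn right 157°, forward 2.8 m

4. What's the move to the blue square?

turn right 49°, forward 8.9 m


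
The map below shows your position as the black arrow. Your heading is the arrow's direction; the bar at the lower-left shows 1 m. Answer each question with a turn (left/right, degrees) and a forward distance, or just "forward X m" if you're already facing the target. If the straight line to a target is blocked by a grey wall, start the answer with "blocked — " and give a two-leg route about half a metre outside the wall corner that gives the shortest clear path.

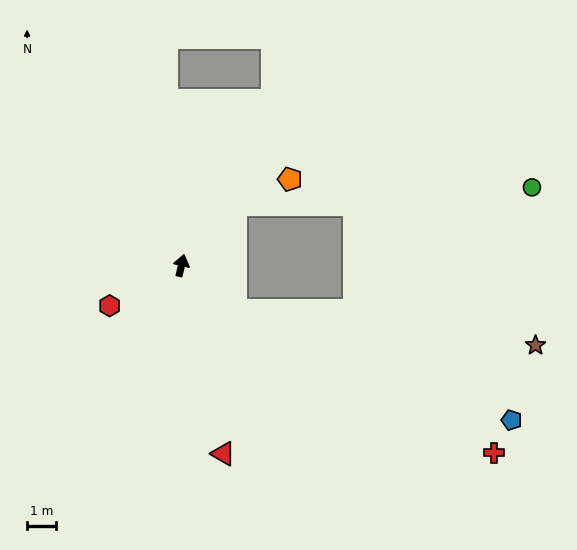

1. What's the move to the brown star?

blocked — turn right 117°, forward 2.4 m, then turn left 34°, forward 10.4 m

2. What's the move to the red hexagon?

turn left 133°, forward 2.8 m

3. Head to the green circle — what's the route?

blocked — turn right 28°, forward 2.8 m, then turn right 45°, forward 10.3 m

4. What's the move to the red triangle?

turn right 154°, forward 6.6 m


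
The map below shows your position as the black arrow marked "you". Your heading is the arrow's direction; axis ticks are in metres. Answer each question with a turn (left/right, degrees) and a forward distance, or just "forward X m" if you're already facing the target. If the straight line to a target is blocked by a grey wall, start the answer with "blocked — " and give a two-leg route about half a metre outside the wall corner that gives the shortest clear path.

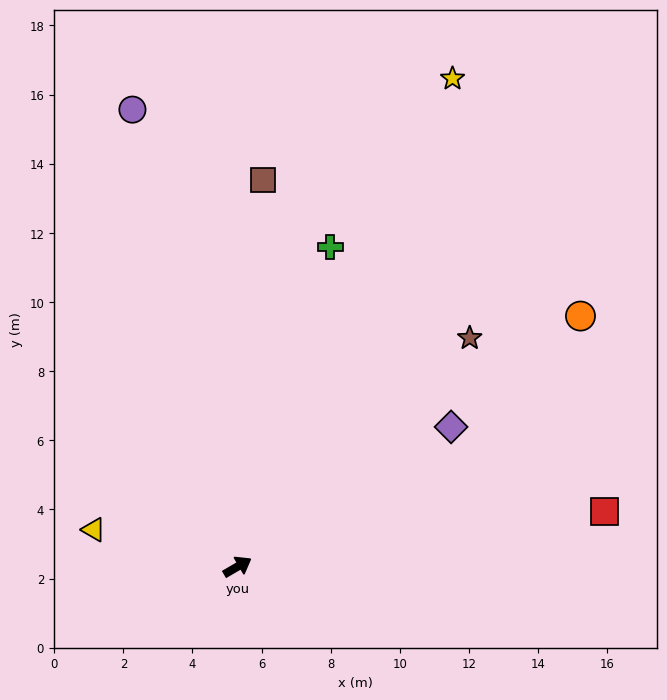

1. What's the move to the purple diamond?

turn left 3°, forward 7.4 m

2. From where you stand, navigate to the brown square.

turn left 56°, forward 11.2 m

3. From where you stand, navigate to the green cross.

turn left 44°, forward 9.6 m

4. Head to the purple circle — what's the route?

turn left 73°, forward 13.6 m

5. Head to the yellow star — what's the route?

turn left 36°, forward 15.4 m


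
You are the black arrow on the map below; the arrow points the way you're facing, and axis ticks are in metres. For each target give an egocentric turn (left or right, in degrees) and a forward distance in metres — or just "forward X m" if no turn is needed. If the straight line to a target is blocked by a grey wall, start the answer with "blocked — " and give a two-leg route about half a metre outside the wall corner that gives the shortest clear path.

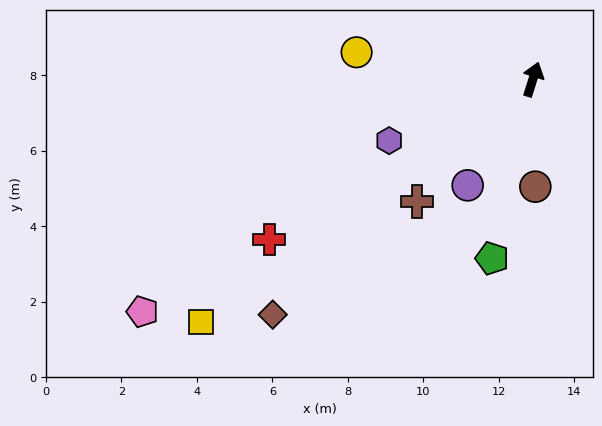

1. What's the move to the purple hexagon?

turn left 131°, forward 4.1 m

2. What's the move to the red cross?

turn left 139°, forward 8.2 m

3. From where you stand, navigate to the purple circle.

turn left 166°, forward 3.3 m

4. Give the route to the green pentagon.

turn right 175°, forward 4.9 m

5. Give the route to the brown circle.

turn right 161°, forward 2.8 m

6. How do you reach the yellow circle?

turn left 99°, forward 4.7 m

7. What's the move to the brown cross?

turn left 154°, forward 4.5 m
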